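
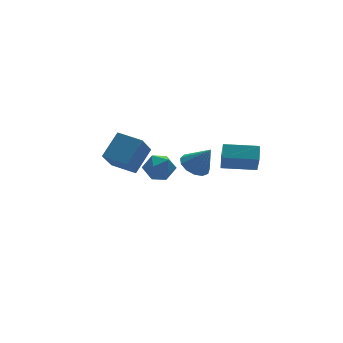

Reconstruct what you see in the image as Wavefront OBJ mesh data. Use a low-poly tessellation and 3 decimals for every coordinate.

v 2.225 3.844 -0.992
v 3.168 4.214 -1.224
v 2.915 3.076 0.592
v 2.902 4.629 -0.906
v 2.42 4.794 -0.616
v 1.877 4.657 -0.445
v 1.444 4.263 -0.448
v 1.258 3.735 -0.623
v 1.38 3.242 -0.915
v 1.77 2.94 -1.232
v 2.304 2.925 -1.472
v 2.813 3.202 -1.56
v 3.135 3.682 -1.467
v 0.61 -3.128 2.913
v 0.308 -3.967 4.278
v 1.022 -2.339 3.489
v 0.72 -3.179 4.854
v 2.46 -4.001 2.786
v 2.158 -4.841 4.151
v 2.872 -3.213 3.362
v 2.57 -4.052 4.727
v -2.756 1.142 0.978
v -3.667 0.267 2.411
v -3.736 2.48 1.173
v -4.647 1.605 2.605
v -1.473 1.895 2.255
v -2.384 1.02 3.687
v -2.453 3.233 2.449
v -3.364 2.358 3.882
v -2.175 0.388 2.277
v -1.361 -0.083 2.722
v -2.719 -1.097 1.698
v -1.905 -1.568 2.143
v -2.656 -1.159 2.735
v -2.32 -0.242 3.093
v -1.76 -0.938 1.327
v -1.424 -0.021 1.685
v -1.104 -0.903 2.134
v -1.658 -1.04 3.005
v -2.422 -0.14 1.415
v -2.976 -0.277 2.286
f 2 1 4
f 2 4 3
f 4 1 5
f 4 5 3
f 5 1 6
f 5 6 3
f 6 1 7
f 6 7 3
f 7 1 8
f 7 8 3
f 8 1 9
f 8 9 3
f 9 1 10
f 9 10 3
f 10 1 11
f 10 11 3
f 11 1 12
f 11 12 3
f 12 1 13
f 12 13 3
f 13 1 2
f 13 2 3
f 15 17 14
f 18 15 14
f 14 17 16
f 16 18 14
f 15 21 17
f 19 15 18
f 19 21 15
f 17 21 16
f 20 18 16
f 16 21 20
f 20 19 18
f 21 19 20
f 23 25 22
f 26 23 22
f 22 25 24
f 24 26 22
f 23 29 25
f 27 23 26
f 27 29 23
f 25 29 24
f 28 26 24
f 24 29 28
f 28 27 26
f 29 27 28
f 30 41 35
f 30 35 31
f 30 31 37
f 30 37 40
f 30 40 41
f 31 35 39
f 35 41 34
f 41 40 32
f 40 37 36
f 37 31 38
f 33 39 34
f 33 34 32
f 33 32 36
f 33 36 38
f 33 38 39
f 34 39 35
f 32 34 41
f 36 32 40
f 38 36 37
f 39 38 31



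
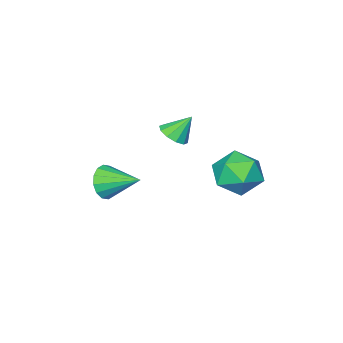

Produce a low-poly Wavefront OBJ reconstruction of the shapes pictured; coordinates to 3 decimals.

v -1.794 -0.113 2.333
v -1.367 0.503 2.329
v -2.426 0.333 3.367
v -1.739 0.586 2.066
v -2.133 0.401 1.905
v -2.397 0.02 1.908
v -2.431 -0.411 2.073
v -2.222 -0.729 2.338
v -1.85 -0.811 2.601
v -1.456 -0.627 2.762
v -1.192 -0.246 2.759
v -1.158 0.186 2.594
v -3.946 2.821 1.161
v -3.093 3.42 1.814
v -2.527 2.1 -0.034
v -1.674 2.699 0.619
v -2.271 1.746 1.116
v -3.149 2.192 1.855
v -2.471 3.328 -0.075
v -3.349 3.774 0.664
v -2.181 3.734 1.05
v -2.058 2.756 1.786
v -3.562 2.764 -0.006
v -3.439 1.786 0.73
v 2.131 0.137 1.233
v 2.732 0.101 1.875
v 1.569 1.643 1.847
v 2.939 0.318 1.532
v 2.929 0.486 1.109
v 2.706 0.561 0.719
v 2.328 0.523 0.467
v 1.898 0.381 0.421
v 1.53 0.174 0.592
v 1.323 -0.043 0.935
v 1.333 -0.212 1.358
v 1.557 -0.287 1.748
v 1.934 -0.248 2
v 2.364 -0.107 2.046
f 2 1 4
f 2 4 3
f 4 1 5
f 4 5 3
f 5 1 6
f 5 6 3
f 6 1 7
f 6 7 3
f 7 1 8
f 7 8 3
f 8 1 9
f 8 9 3
f 9 1 10
f 9 10 3
f 10 1 11
f 10 11 3
f 11 1 12
f 11 12 3
f 12 1 2
f 12 2 3
f 13 24 18
f 13 18 14
f 13 14 20
f 13 20 23
f 13 23 24
f 14 18 22
f 18 24 17
f 24 23 15
f 23 20 19
f 20 14 21
f 16 22 17
f 16 17 15
f 16 15 19
f 16 19 21
f 16 21 22
f 17 22 18
f 15 17 24
f 19 15 23
f 21 19 20
f 22 21 14
f 26 25 28
f 26 28 27
f 28 25 29
f 28 29 27
f 29 25 30
f 29 30 27
f 30 25 31
f 30 31 27
f 31 25 32
f 31 32 27
f 32 25 33
f 32 33 27
f 33 25 34
f 33 34 27
f 34 25 35
f 34 35 27
f 35 25 36
f 35 36 27
f 36 25 37
f 36 37 27
f 37 25 38
f 37 38 27
f 38 25 26
f 38 26 27



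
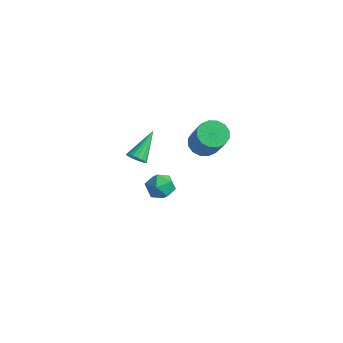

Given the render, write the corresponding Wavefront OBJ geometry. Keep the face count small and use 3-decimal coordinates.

v 3.338 -1.495 1.159
v 3.96 -1.362 0.76
v 5.023 -1.833 2.263
v 4.402 -1.965 2.661
v 3.873 -1.023 0.928
v 4.937 -1.493 2.43
v 3.644 -0.81 1.157
v 4.707 -1.28 2.66
v 3.332 -0.78 1.387
v 4.396 -1.251 2.889
v 3.022 -0.942 1.555
v 4.086 -1.413 3.058
v 2.797 -1.252 1.618
v 3.86 -1.723 3.12
v 2.717 -1.627 1.557
v 3.78 -2.098 3.06
v 2.803 -1.967 1.39
v 3.867 -2.437 2.892
v 3.033 -2.18 1.16
v 4.096 -2.65 2.663
v 3.344 -2.209 0.931
v 4.408 -2.68 2.433
v 3.654 -2.047 0.762
v 4.718 -2.518 2.265
v 3.88 -1.737 0.7
v 4.943 -2.208 2.202
v 1.042 -3.497 -0.208
v 1.552 -3.403 -0.17
v 0.718 -2.163 0.828
v 1.481 -3.268 -0.366
v 1.309 -3.185 -0.526
v 1.076 -3.174 -0.614
v 0.836 -3.237 -0.608
v 0.642 -3.36 -0.51
v 0.54 -3.514 -0.343
v 0.553 -3.664 -0.145
v 0.678 -3.776 0.038
v 0.887 -3.825 0.166
v 1.131 -3.798 0.208
v 1.354 -3.702 0.154
v 1.506 -3.56 0.018
v 0.35 -0.839 -3.371
v 0.985 -1.29 -3.191
v -0.065 -1.75 -4.189
v 0.57 -2.201 -4.009
v -0.002 -2.079 -3.464
v 0.254 -1.516 -2.958
v 0.666 -1.524 -4.422
v 0.922 -0.961 -3.916
v 1.18 -1.713 -3.84
v 0.767 -2.057 -3.248
v 0.153 -0.983 -4.132
v -0.26 -1.327 -3.54
f 2 1 5
f 2 5 3
f 3 5 6
f 3 6 4
f 5 1 7
f 5 7 6
f 6 7 8
f 6 8 4
f 7 1 9
f 7 9 8
f 8 9 10
f 8 10 4
f 9 1 11
f 9 11 10
f 10 11 12
f 10 12 4
f 11 1 13
f 11 13 12
f 12 13 14
f 12 14 4
f 13 1 15
f 13 15 14
f 14 15 16
f 14 16 4
f 15 1 17
f 15 17 16
f 16 17 18
f 16 18 4
f 17 1 19
f 17 19 18
f 18 19 20
f 18 20 4
f 19 1 21
f 19 21 20
f 20 21 22
f 20 22 4
f 21 1 23
f 21 23 22
f 22 23 24
f 22 24 4
f 23 1 25
f 23 25 24
f 24 25 26
f 24 26 4
f 25 1 2
f 25 2 26
f 26 2 3
f 26 3 4
f 28 27 30
f 28 30 29
f 30 27 31
f 30 31 29
f 31 27 32
f 31 32 29
f 32 27 33
f 32 33 29
f 33 27 34
f 33 34 29
f 34 27 35
f 34 35 29
f 35 27 36
f 35 36 29
f 36 27 37
f 36 37 29
f 37 27 38
f 37 38 29
f 38 27 39
f 38 39 29
f 39 27 40
f 39 40 29
f 40 27 41
f 40 41 29
f 41 27 28
f 41 28 29
f 42 53 47
f 42 47 43
f 42 43 49
f 42 49 52
f 42 52 53
f 43 47 51
f 47 53 46
f 53 52 44
f 52 49 48
f 49 43 50
f 45 51 46
f 45 46 44
f 45 44 48
f 45 48 50
f 45 50 51
f 46 51 47
f 44 46 53
f 48 44 52
f 50 48 49
f 51 50 43



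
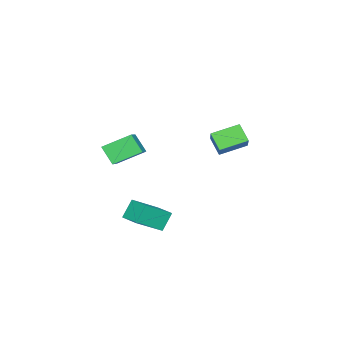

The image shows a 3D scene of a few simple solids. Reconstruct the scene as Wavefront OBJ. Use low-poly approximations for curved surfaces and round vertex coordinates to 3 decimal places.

v 1.423 -3.683 3.082
v 3.147 -3.025 4.063
v 1.649 -3.024 2.243
v 3.373 -2.366 3.224
v 2.207 -4.774 2.436
v 3.931 -4.116 3.417
v 2.433 -4.115 1.597
v 4.157 -3.457 2.578
v -2.284 -1.139 0.493
v -2.673 -1.767 1.253
v -3.165 -0.061 0.933
v -3.554 -0.69 1.693
v -1.166 -0.63 1.487
v -1.555 -1.259 2.247
v -2.047 0.447 1.927
v -2.436 -0.181 2.687
v 1.103 -2.702 -1.695
v 2.271 -3.465 -0.723
v 1.599 -1.764 -1.555
v 2.767 -2.527 -0.583
v 1.713 -2.893 -2.577
v 2.881 -3.656 -1.605
v 2.209 -1.955 -2.437
v 3.377 -2.718 -1.465
f 2 4 1
f 5 2 1
f 1 4 3
f 3 5 1
f 2 8 4
f 6 2 5
f 6 8 2
f 4 8 3
f 7 5 3
f 3 8 7
f 7 6 5
f 8 6 7
f 10 12 9
f 13 10 9
f 9 12 11
f 11 13 9
f 10 16 12
f 14 10 13
f 14 16 10
f 12 16 11
f 15 13 11
f 11 16 15
f 15 14 13
f 16 14 15
f 18 20 17
f 21 18 17
f 17 20 19
f 19 21 17
f 18 24 20
f 22 18 21
f 22 24 18
f 20 24 19
f 23 21 19
f 19 24 23
f 23 22 21
f 24 22 23



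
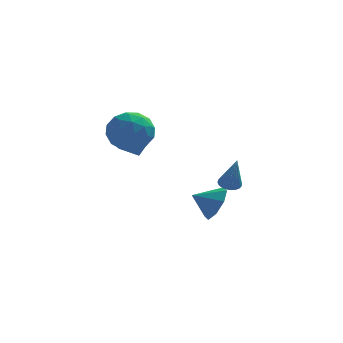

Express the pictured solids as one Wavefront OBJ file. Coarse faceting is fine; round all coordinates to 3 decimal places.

v -1.368 -1.131 3.009
v -0.724 -1.366 4.005
v -2.916 -2.034 3.795
v -2.272 -2.269 4.791
v -2.593 -1.132 4.534
v -1.637 -0.574 4.048
v -2.003 -2.826 3.752
v -1.047 -2.268 3.266
v -1.117 -2.414 4.464
v -1.482 -1.367 4.948
v -2.158 -2.033 2.852
v -2.523 -0.986 3.336
v -0.91 -1.169 3.438
v -2.73 -2.231 4.362
v -2.919 -1.562 4.211
v -2.54 -1.701 4.797
v -1.447 -0.704 3.463
v -1.069 -0.842 4.049
v -2.167 -0.705 4.36
v -2.571 -2.558 3.751
v -2.193 -2.696 4.337
v -1.1 -1.699 3.003
v -0.721 -1.838 3.589
v -1.473 -2.695 3.44
v -0.763 -1.924 4.293
v -1.672 -2.454 4.755
v -1.514 -2.781 4.144
v -0.952 -2.453 3.859
v -0.977 -1.308 4.577
v -1.887 -1.839 5.04
v -2.076 -1.171 4.889
v -1.514 -0.843 4.603
v -1.208 -1.924 4.847
v -1.753 -1.561 2.76
v -2.663 -2.092 3.223
v -2.126 -2.557 3.197
v -1.564 -2.229 2.911
v -1.968 -0.946 3.045
v -2.877 -1.476 3.507
v -2.688 -0.947 3.941
v -2.126 -0.619 3.656
v -2.432 -1.476 2.953
v -1.551 -0.415 1.89
v -1.729 -1.14 2.51
v -2.546 0.052 2.15
v -2.725 -0.672 2.77
v -1.075 0.152 2.69
v -1.254 -0.572 3.31
v -2.071 0.62 2.95
v -2.249 -0.105 3.57
v 1.955 1.355 -1.854
v 2.488 1.199 -0.916
v 0.825 1.145 -1.246
v 2.276 1.997 -1.034
v 1.876 2.419 -1.632
v 1.522 2.218 -2.36
v 1.422 1.511 -2.792
v 1.634 0.713 -2.674
v 2.034 0.291 -2.076
v 2.388 0.492 -1.348
v 2.681 -0.32 0.183
v 3.244 -0.363 0.05
v 3.039 -1.04 1.937
v 3.232 -0.141 0.144
v 3.124 0.05 0.244
v 2.939 0.177 0.334
v 2.71 0.218 0.397
v 2.476 0.166 0.424
v 2.278 0.03 0.408
v 2.149 -0.167 0.354
v 2.112 -0.39 0.27
v 2.174 -0.601 0.171
v 2.323 -0.763 0.074
v 2.535 -0.849 -0.005
v 2.771 -0.843 -0.05
v 2.993 -0.747 -0.056
v 3.16 -0.577 -0.02
f 1 38 17
f 38 12 41
f 17 41 6
f 38 41 17
f 1 17 13
f 17 6 18
f 13 18 2
f 17 18 13
f 1 13 22
f 13 2 23
f 22 23 8
f 13 23 22
f 1 22 34
f 22 8 37
f 34 37 11
f 22 37 34
f 1 34 38
f 34 11 42
f 38 42 12
f 34 42 38
f 2 18 29
f 18 6 32
f 29 32 10
f 18 32 29
f 6 41 19
f 41 12 40
f 19 40 5
f 41 40 19
f 12 42 39
f 42 11 35
f 39 35 3
f 42 35 39
f 11 37 36
f 37 8 24
f 36 24 7
f 37 24 36
f 8 23 28
f 23 2 25
f 28 25 9
f 23 25 28
f 4 30 16
f 30 10 31
f 16 31 5
f 30 31 16
f 4 16 14
f 16 5 15
f 14 15 3
f 16 15 14
f 4 14 21
f 14 3 20
f 21 20 7
f 14 20 21
f 4 21 26
f 21 7 27
f 26 27 9
f 21 27 26
f 4 26 30
f 26 9 33
f 30 33 10
f 26 33 30
f 5 31 19
f 31 10 32
f 19 32 6
f 31 32 19
f 3 15 39
f 15 5 40
f 39 40 12
f 15 40 39
f 7 20 36
f 20 3 35
f 36 35 11
f 20 35 36
f 9 27 28
f 27 7 24
f 28 24 8
f 27 24 28
f 10 33 29
f 33 9 25
f 29 25 2
f 33 25 29
f 44 46 43
f 47 44 43
f 43 46 45
f 45 47 43
f 44 50 46
f 48 44 47
f 48 50 44
f 46 50 45
f 49 47 45
f 45 50 49
f 49 48 47
f 50 48 49
f 52 51 54
f 52 54 53
f 54 51 55
f 54 55 53
f 55 51 56
f 55 56 53
f 56 51 57
f 56 57 53
f 57 51 58
f 57 58 53
f 58 51 59
f 58 59 53
f 59 51 60
f 59 60 53
f 60 51 52
f 60 52 53
f 62 61 64
f 62 64 63
f 64 61 65
f 64 65 63
f 65 61 66
f 65 66 63
f 66 61 67
f 66 67 63
f 67 61 68
f 67 68 63
f 68 61 69
f 68 69 63
f 69 61 70
f 69 70 63
f 70 61 71
f 70 71 63
f 71 61 72
f 71 72 63
f 72 61 73
f 72 73 63
f 73 61 74
f 73 74 63
f 74 61 75
f 74 75 63
f 75 61 76
f 75 76 63
f 76 61 77
f 76 77 63
f 77 61 62
f 77 62 63



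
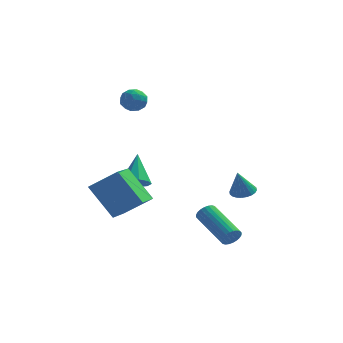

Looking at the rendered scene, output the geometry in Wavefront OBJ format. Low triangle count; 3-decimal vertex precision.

v -3.103 3.665 2.287
v -2.821 3.461 1.687
v -2.879 2.659 2.733
v -2.597 2.455 2.133
v -2.28 2.937 2.519
v -2.419 3.558 2.243
v -3.281 2.562 2.177
v -3.42 3.183 1.901
v -2.931 2.779 1.618
v -2.313 3.011 1.83
v -3.387 3.109 2.59
v -2.769 3.341 2.802
v -2.982 3.651 1.948
v -2.718 2.469 2.472
v -2.532 2.752 2.699
v -2.366 2.632 2.346
v -2.745 3.708 2.275
v -2.579 3.589 1.922
v -2.261 3.28 2.411
v -3.121 2.531 2.498
v -2.955 2.412 2.145
v -3.334 3.488 2.074
v -3.168 3.368 1.721
v -3.439 2.84 2.009
v -2.881 3.131 1.555
v -2.749 2.54 1.817
v -3.152 2.602 1.843
v -3.233 2.967 1.68
v -2.517 3.267 1.679
v -2.385 2.676 1.941
v -2.199 2.959 2.168
v -2.28 3.324 2.006
v -2.582 2.866 1.639
v -3.315 3.444 2.479
v -3.183 2.853 2.741
v -3.42 2.796 2.414
v -3.501 3.161 2.252
v -2.951 3.58 2.603
v -2.819 2.989 2.865
v -2.467 3.153 2.74
v -2.548 3.518 2.577
v -3.118 3.254 2.781
v 2.481 -1.448 -4.161
v 2.746 -1.456 -3.703
v 1.364 -0.059 -2.88
v 1.099 -0.052 -3.339
v 2.842 -1.302 -3.802
v 1.46 0.095 -2.98
v 2.883 -1.171 -3.957
v 1.501 0.226 -3.134
v 2.863 -1.082 -4.142
v 1.481 0.315 -3.32
v 2.785 -1.048 -4.33
v 1.403 0.348 -3.508
v 2.66 -1.076 -4.493
v 1.278 0.321 -3.671
v 2.508 -1.16 -4.605
v 1.126 0.237 -3.783
v 2.352 -1.288 -4.65
v 0.97 0.108 -3.827
v 2.216 -1.441 -4.62
v 0.834 -0.044 -3.797
v 2.12 -1.595 -4.52
v 0.738 -0.198 -3.698
v 2.079 -1.726 -4.366
v 0.697 -0.329 -3.543
v 2.099 -1.815 -4.18
v 0.717 -0.418 -3.358
v 2.177 -1.848 -3.992
v 0.795 -0.452 -3.17
v 2.302 -1.821 -3.829
v 0.92 -0.424 -3.007
v 2.454 -1.737 -3.717
v 1.072 -0.34 -2.895
v 2.61 -1.608 -3.673
v 1.228 -0.212 -2.85
v -2.482 1.591 -2.482
v -1.749 1.739 -2.534
v -2.618 2.749 -1.098
v -2.014 2.063 -2.831
v -2.499 2.165 -2.964
v -2.975 2 -2.872
v -3.221 1.643 -2.598
v -3.121 1.262 -2.269
v -2.722 1.035 -2.04
v -2.211 1.068 -2.018
v -1.826 1.346 -2.213
v -3.66 -2.598 -1.078
v -2.38 -2.422 -0.135
v -3.551 -0.933 -1.536
v -2.271 -0.757 -0.593
v -2.449 -3.103 -2.627
v -1.169 -2.927 -1.684
v -2.34 -1.438 -3.085
v -1.06 -1.262 -2.142
v 2.188 3.672 -3.479
v 2.83 3.672 -3.374
v 1.972 3.288 -2.161
v 2.769 3.911 -3.314
v 2.621 4.114 -3.28
v 2.406 4.249 -3.276
v 2.159 4.296 -3.303
v 1.915 4.249 -3.356
v 1.714 4.113 -3.429
v 1.584 3.91 -3.509
v 1.547 3.671 -3.585
v 1.607 3.432 -3.644
v 1.756 3.229 -3.679
v 1.97 3.094 -3.683
v 2.218 3.047 -3.656
v 2.461 3.094 -3.602
v 2.663 3.23 -3.53
v 2.792 3.433 -3.449
f 1 38 17
f 38 12 41
f 17 41 6
f 38 41 17
f 1 17 13
f 17 6 18
f 13 18 2
f 17 18 13
f 1 13 22
f 13 2 23
f 22 23 8
f 13 23 22
f 1 22 34
f 22 8 37
f 34 37 11
f 22 37 34
f 1 34 38
f 34 11 42
f 38 42 12
f 34 42 38
f 2 18 29
f 18 6 32
f 29 32 10
f 18 32 29
f 6 41 19
f 41 12 40
f 19 40 5
f 41 40 19
f 12 42 39
f 42 11 35
f 39 35 3
f 42 35 39
f 11 37 36
f 37 8 24
f 36 24 7
f 37 24 36
f 8 23 28
f 23 2 25
f 28 25 9
f 23 25 28
f 4 30 16
f 30 10 31
f 16 31 5
f 30 31 16
f 4 16 14
f 16 5 15
f 14 15 3
f 16 15 14
f 4 14 21
f 14 3 20
f 21 20 7
f 14 20 21
f 4 21 26
f 21 7 27
f 26 27 9
f 21 27 26
f 4 26 30
f 26 9 33
f 30 33 10
f 26 33 30
f 5 31 19
f 31 10 32
f 19 32 6
f 31 32 19
f 3 15 39
f 15 5 40
f 39 40 12
f 15 40 39
f 7 20 36
f 20 3 35
f 36 35 11
f 20 35 36
f 9 27 28
f 27 7 24
f 28 24 8
f 27 24 28
f 10 33 29
f 33 9 25
f 29 25 2
f 33 25 29
f 44 43 47
f 44 47 45
f 45 47 48
f 45 48 46
f 47 43 49
f 47 49 48
f 48 49 50
f 48 50 46
f 49 43 51
f 49 51 50
f 50 51 52
f 50 52 46
f 51 43 53
f 51 53 52
f 52 53 54
f 52 54 46
f 53 43 55
f 53 55 54
f 54 55 56
f 54 56 46
f 55 43 57
f 55 57 56
f 56 57 58
f 56 58 46
f 57 43 59
f 57 59 58
f 58 59 60
f 58 60 46
f 59 43 61
f 59 61 60
f 60 61 62
f 60 62 46
f 61 43 63
f 61 63 62
f 62 63 64
f 62 64 46
f 63 43 65
f 63 65 64
f 64 65 66
f 64 66 46
f 65 43 67
f 65 67 66
f 66 67 68
f 66 68 46
f 67 43 69
f 67 69 68
f 68 69 70
f 68 70 46
f 69 43 71
f 69 71 70
f 70 71 72
f 70 72 46
f 71 43 73
f 71 73 72
f 72 73 74
f 72 74 46
f 73 43 75
f 73 75 74
f 74 75 76
f 74 76 46
f 75 43 44
f 75 44 76
f 76 44 45
f 76 45 46
f 78 77 80
f 78 80 79
f 80 77 81
f 80 81 79
f 81 77 82
f 81 82 79
f 82 77 83
f 82 83 79
f 83 77 84
f 83 84 79
f 84 77 85
f 84 85 79
f 85 77 86
f 85 86 79
f 86 77 87
f 86 87 79
f 87 77 78
f 87 78 79
f 89 91 88
f 92 89 88
f 88 91 90
f 90 92 88
f 89 95 91
f 93 89 92
f 93 95 89
f 91 95 90
f 94 92 90
f 90 95 94
f 94 93 92
f 95 93 94
f 97 96 99
f 97 99 98
f 99 96 100
f 99 100 98
f 100 96 101
f 100 101 98
f 101 96 102
f 101 102 98
f 102 96 103
f 102 103 98
f 103 96 104
f 103 104 98
f 104 96 105
f 104 105 98
f 105 96 106
f 105 106 98
f 106 96 107
f 106 107 98
f 107 96 108
f 107 108 98
f 108 96 109
f 108 109 98
f 109 96 110
f 109 110 98
f 110 96 111
f 110 111 98
f 111 96 112
f 111 112 98
f 112 96 113
f 112 113 98
f 113 96 97
f 113 97 98



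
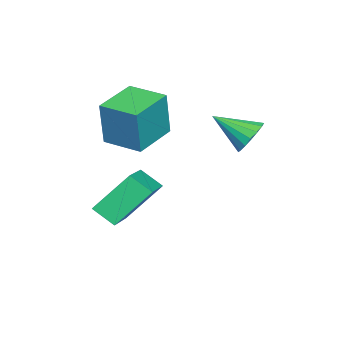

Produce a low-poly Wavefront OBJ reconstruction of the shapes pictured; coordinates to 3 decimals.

v -2.072 -0.227 -0.621
v -0.069 0.08 0.156
v -1.96 0.699 -1.276
v 0.043 1.006 -0.499
v -1.283 -1.426 -2.181
v 0.72 -1.119 -1.404
v -1.171 -0.5 -2.836
v 0.832 -0.193 -2.059
v -2.455 3.994 1.651
v -1.986 3.648 1.045
v -2.365 2.506 2.569
v -1.716 3.816 1.291
v -1.616 4.025 1.62
v -1.707 4.226 1.955
v -1.97 4.375 2.221
v -2.344 4.436 2.356
v -2.743 4.396 2.33
v -3.076 4.263 2.148
v -3.267 4.069 1.852
v -3.271 3.858 1.51
v -3.089 3.677 1.2
v -2.761 3.569 0.994
v -2.363 3.559 0.938
v -3.236 -0.922 1.327
v -2.917 -0.954 3.372
v -2.79 0.708 1.284
v -2.472 0.675 3.329
v -1.388 -1.435 1.031
v -1.07 -1.468 3.076
v -0.943 0.194 0.988
v -0.624 0.162 3.033
f 2 4 1
f 5 2 1
f 1 4 3
f 3 5 1
f 2 8 4
f 6 2 5
f 6 8 2
f 4 8 3
f 7 5 3
f 3 8 7
f 7 6 5
f 8 6 7
f 10 9 12
f 10 12 11
f 12 9 13
f 12 13 11
f 13 9 14
f 13 14 11
f 14 9 15
f 14 15 11
f 15 9 16
f 15 16 11
f 16 9 17
f 16 17 11
f 17 9 18
f 17 18 11
f 18 9 19
f 18 19 11
f 19 9 20
f 19 20 11
f 20 9 21
f 20 21 11
f 21 9 22
f 21 22 11
f 22 9 23
f 22 23 11
f 23 9 10
f 23 10 11
f 25 27 24
f 28 25 24
f 24 27 26
f 26 28 24
f 25 31 27
f 29 25 28
f 29 31 25
f 27 31 26
f 30 28 26
f 26 31 30
f 30 29 28
f 31 29 30



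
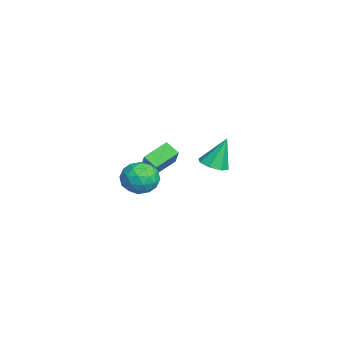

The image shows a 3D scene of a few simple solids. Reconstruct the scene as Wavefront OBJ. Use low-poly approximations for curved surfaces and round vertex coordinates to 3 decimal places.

v -2.345 -1.826 0.319
v -3.1 -0.659 0.981
v -1.879 -1.222 -0.213
v -2.634 -0.055 0.449
v -1.026 -1.705 1.611
v -1.781 -0.538 2.273
v -0.56 -1.101 1.079
v -1.315 0.066 1.741
v -3.305 1.955 -0.147
v -2.5 1.691 0.052
v -3.515 2.665 1.647
v -2.512 2.31 -0.194
v -2.989 2.721 -0.412
v -3.651 2.684 -0.475
v -4.11 2.22 -0.345
v -4.098 1.601 -0.099
v -3.622 1.19 0.119
v -2.96 1.227 0.181
v 2.714 -1.371 1.88
v 3.17 -1.096 2.775
v 3.49 -2.864 1.945
v 3.946 -2.589 2.84
v 2.92 -2.761 2.809
v 2.44 -1.838 2.77
v 4.22 -2.122 1.95
v 3.74 -1.199 1.911
v 4.1 -1.56 2.818
v 3.297 -1.955 3.349
v 3.363 -2.005 1.371
v 2.56 -2.4 1.902
v 2.874 -1.102 2.322
v 3.786 -2.858 2.398
v 3.183 -2.959 2.38
v 3.451 -2.797 2.906
v 2.445 -1.539 2.319
v 2.712 -1.377 2.845
v 2.566 -2.356 2.865
v 3.948 -2.583 1.875
v 4.215 -2.421 2.401
v 3.209 -1.163 1.814
v 3.477 -1.001 2.34
v 4.094 -1.604 1.855
v 3.688 -1.213 2.873
v 4.145 -2.091 2.911
v 4.306 -1.816 2.389
v 4.024 -1.274 2.365
v 3.216 -1.445 3.185
v 3.672 -2.323 3.223
v 3.069 -2.424 3.206
v 2.787 -1.882 3.182
v 3.763 -1.718 3.211
v 2.988 -1.637 1.497
v 3.444 -2.515 1.535
v 3.873 -2.078 1.538
v 3.591 -1.536 1.514
v 2.515 -1.869 1.809
v 2.972 -2.747 1.847
v 2.636 -2.686 2.355
v 2.354 -2.144 2.331
v 2.897 -2.242 1.509
f 2 4 1
f 5 2 1
f 1 4 3
f 3 5 1
f 2 8 4
f 6 2 5
f 6 8 2
f 4 8 3
f 7 5 3
f 3 8 7
f 7 6 5
f 8 6 7
f 10 9 12
f 10 12 11
f 12 9 13
f 12 13 11
f 13 9 14
f 13 14 11
f 14 9 15
f 14 15 11
f 15 9 16
f 15 16 11
f 16 9 17
f 16 17 11
f 17 9 18
f 17 18 11
f 18 9 10
f 18 10 11
f 19 56 35
f 56 30 59
f 35 59 24
f 56 59 35
f 19 35 31
f 35 24 36
f 31 36 20
f 35 36 31
f 19 31 40
f 31 20 41
f 40 41 26
f 31 41 40
f 19 40 52
f 40 26 55
f 52 55 29
f 40 55 52
f 19 52 56
f 52 29 60
f 56 60 30
f 52 60 56
f 20 36 47
f 36 24 50
f 47 50 28
f 36 50 47
f 24 59 37
f 59 30 58
f 37 58 23
f 59 58 37
f 30 60 57
f 60 29 53
f 57 53 21
f 60 53 57
f 29 55 54
f 55 26 42
f 54 42 25
f 55 42 54
f 26 41 46
f 41 20 43
f 46 43 27
f 41 43 46
f 22 48 34
f 48 28 49
f 34 49 23
f 48 49 34
f 22 34 32
f 34 23 33
f 32 33 21
f 34 33 32
f 22 32 39
f 32 21 38
f 39 38 25
f 32 38 39
f 22 39 44
f 39 25 45
f 44 45 27
f 39 45 44
f 22 44 48
f 44 27 51
f 48 51 28
f 44 51 48
f 23 49 37
f 49 28 50
f 37 50 24
f 49 50 37
f 21 33 57
f 33 23 58
f 57 58 30
f 33 58 57
f 25 38 54
f 38 21 53
f 54 53 29
f 38 53 54
f 27 45 46
f 45 25 42
f 46 42 26
f 45 42 46
f 28 51 47
f 51 27 43
f 47 43 20
f 51 43 47



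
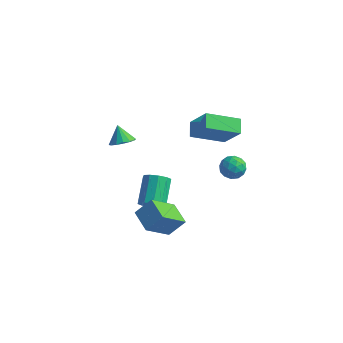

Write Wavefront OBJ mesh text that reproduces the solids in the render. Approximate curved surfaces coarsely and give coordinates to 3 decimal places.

v -2.139 0.888 -3.85
v -1.614 1.321 -4.165
v -2.096 2.646 -3.145
v -2.621 2.212 -2.83
v -2.004 1.368 -4.41
v -2.486 2.693 -3.39
v -2.446 1.231 -4.442
v -2.928 2.556 -3.422
v -2.77 0.963 -4.247
v -3.253 2.288 -3.227
v -2.854 0.667 -3.901
v -3.336 1.991 -2.881
v -2.664 0.454 -3.535
v -3.146 1.779 -2.515
v -2.274 0.407 -3.29
v -2.756 1.732 -2.27
v -1.832 0.544 -3.258
v -2.314 1.869 -2.238
v -1.507 0.812 -3.453
v -1.99 2.137 -2.433
v -1.424 1.109 -3.799
v -1.906 2.433 -2.779
v -3.299 0.035 1.513
v -2.737 -0.111 1.903
v -3.801 0.385 2.367
v -2.688 0.23 1.792
v -2.803 0.519 1.607
v -3.05 0.679 1.396
v -3.365 0.666 1.216
v -3.662 0.484 1.117
v -3.862 0.182 1.123
v -3.911 -0.16 1.234
v -3.796 -0.449 1.419
v -3.548 -0.608 1.63
v -3.234 -0.595 1.81
v -2.937 -0.413 1.909
v 0.425 3.378 -1.34
v 0.648 3.746 -0.73
v 1.572 3.294 -1.71
v 1.795 3.662 -1.1
v 1.521 2.97 -1.039
v 0.812 3.022 -0.81
v 1.408 4.018 -1.63
v 0.699 4.07 -1.401
v 1.256 4.141 -0.909
v 1.326 3.494 -0.544
v 0.894 3.546 -1.896
v 0.964 2.899 -1.531
v 0.436 3.57 -1.003
v 1.784 3.47 -1.437
v 1.623 3.064 -1.401
v 1.754 3.28 -1.043
v 0.532 3.144 -1.05
v 0.664 3.36 -0.691
v 1.177 2.904 -0.873
v 1.556 3.68 -1.749
v 1.688 3.896 -1.39
v 0.466 3.76 -1.397
v 0.597 3.976 -1.039
v 1.043 4.136 -1.567
v 0.924 4.018 -0.749
v 1.598 3.969 -0.967
v 1.371 4.178 -1.278
v 0.954 4.208 -1.144
v 0.965 3.638 -0.535
v 1.64 3.588 -0.752
v 1.478 3.182 -0.716
v 1.062 3.212 -0.582
v 1.323 3.87 -0.64
v 0.58 3.452 -1.688
v 1.255 3.402 -1.905
v 1.158 3.828 -1.858
v 0.742 3.858 -1.724
v 0.622 3.071 -1.473
v 1.296 3.022 -1.691
v 1.266 2.832 -1.296
v 0.849 2.862 -1.162
v 0.897 3.17 -1.8
v -0.544 -0.042 -4.73
v -1.068 -1.404 -3.437
v -1.641 0.666 -4.428
v -2.165 -0.696 -3.135
v 0.085 0.556 -3.845
v -0.439 -0.806 -2.552
v -1.012 1.264 -3.543
v -1.536 -0.098 -2.25
v -0.808 2.453 2.394
v 0.232 2.242 3.736
v 0.476 3.699 1.594
v 1.516 3.488 2.935
v -0.396 1.752 1.965
v 0.644 1.541 3.306
v 0.888 2.998 1.164
v 1.928 2.787 2.506
f 2 1 5
f 2 5 3
f 3 5 6
f 3 6 4
f 5 1 7
f 5 7 6
f 6 7 8
f 6 8 4
f 7 1 9
f 7 9 8
f 8 9 10
f 8 10 4
f 9 1 11
f 9 11 10
f 10 11 12
f 10 12 4
f 11 1 13
f 11 13 12
f 12 13 14
f 12 14 4
f 13 1 15
f 13 15 14
f 14 15 16
f 14 16 4
f 15 1 17
f 15 17 16
f 16 17 18
f 16 18 4
f 17 1 19
f 17 19 18
f 18 19 20
f 18 20 4
f 19 1 21
f 19 21 20
f 20 21 22
f 20 22 4
f 21 1 2
f 21 2 22
f 22 2 3
f 22 3 4
f 24 23 26
f 24 26 25
f 26 23 27
f 26 27 25
f 27 23 28
f 27 28 25
f 28 23 29
f 28 29 25
f 29 23 30
f 29 30 25
f 30 23 31
f 30 31 25
f 31 23 32
f 31 32 25
f 32 23 33
f 32 33 25
f 33 23 34
f 33 34 25
f 34 23 35
f 34 35 25
f 35 23 36
f 35 36 25
f 36 23 24
f 36 24 25
f 37 74 53
f 74 48 77
f 53 77 42
f 74 77 53
f 37 53 49
f 53 42 54
f 49 54 38
f 53 54 49
f 37 49 58
f 49 38 59
f 58 59 44
f 49 59 58
f 37 58 70
f 58 44 73
f 70 73 47
f 58 73 70
f 37 70 74
f 70 47 78
f 74 78 48
f 70 78 74
f 38 54 65
f 54 42 68
f 65 68 46
f 54 68 65
f 42 77 55
f 77 48 76
f 55 76 41
f 77 76 55
f 48 78 75
f 78 47 71
f 75 71 39
f 78 71 75
f 47 73 72
f 73 44 60
f 72 60 43
f 73 60 72
f 44 59 64
f 59 38 61
f 64 61 45
f 59 61 64
f 40 66 52
f 66 46 67
f 52 67 41
f 66 67 52
f 40 52 50
f 52 41 51
f 50 51 39
f 52 51 50
f 40 50 57
f 50 39 56
f 57 56 43
f 50 56 57
f 40 57 62
f 57 43 63
f 62 63 45
f 57 63 62
f 40 62 66
f 62 45 69
f 66 69 46
f 62 69 66
f 41 67 55
f 67 46 68
f 55 68 42
f 67 68 55
f 39 51 75
f 51 41 76
f 75 76 48
f 51 76 75
f 43 56 72
f 56 39 71
f 72 71 47
f 56 71 72
f 45 63 64
f 63 43 60
f 64 60 44
f 63 60 64
f 46 69 65
f 69 45 61
f 65 61 38
f 69 61 65
f 80 82 79
f 83 80 79
f 79 82 81
f 81 83 79
f 80 86 82
f 84 80 83
f 84 86 80
f 82 86 81
f 85 83 81
f 81 86 85
f 85 84 83
f 86 84 85
f 88 90 87
f 91 88 87
f 87 90 89
f 89 91 87
f 88 94 90
f 92 88 91
f 92 94 88
f 90 94 89
f 93 91 89
f 89 94 93
f 93 92 91
f 94 92 93



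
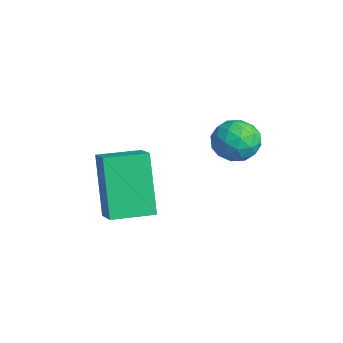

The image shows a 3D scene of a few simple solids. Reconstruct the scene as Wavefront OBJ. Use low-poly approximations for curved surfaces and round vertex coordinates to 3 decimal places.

v -3.657 -3.081 -2.241
v -4.506 -2.945 -0.591
v -3.547 -1.917 -2.28
v -4.395 -1.781 -0.631
v -2.905 -3.139 -1.849
v -3.753 -3.003 -0.2
v -2.794 -1.975 -1.889
v -3.643 -1.839 -0.239
v -1.7 0.09 0.809
v -1.251 -0.351 0.683
v -2.049 -0.489 1.597
v -1.6 -0.93 1.471
v -1.43 -0.358 1.706
v -1.215 0 1.219
v -2.085 -0.84 1.061
v -1.87 -0.482 0.574
v -1.49 -0.926 0.839
v -1.085 -0.628 1.238
v -2.215 -0.212 1.042
v -1.81 0.086 1.441
v -1.445 -0.08 0.677
v -1.855 -0.76 1.603
v -1.755 -0.424 1.741
v -1.492 -0.683 1.667
v -1.424 0.127 0.992
v -1.16 -0.133 0.918
v -1.265 -0.136 1.519
v -2.14 -0.707 1.362
v -1.876 -0.967 1.288
v -1.808 -0.157 0.613
v -1.545 -0.416 0.539
v -2.035 -0.704 0.761
v -1.321 -0.677 0.695
v -1.526 -1.017 1.158
v -1.811 -0.964 0.917
v -1.685 -0.754 0.631
v -1.083 -0.502 0.929
v -1.288 -0.842 1.392
v -1.189 -0.505 1.53
v -1.062 -0.295 1.244
v -1.223 -0.839 1.021
v -2.012 0.002 0.888
v -2.217 -0.338 1.351
v -2.238 -0.545 1.036
v -2.111 -0.335 0.75
v -1.774 0.177 1.122
v -1.979 -0.163 1.585
v -1.615 -0.086 1.649
v -1.489 0.124 1.363
v -2.077 -0.001 1.259
f 2 4 1
f 5 2 1
f 1 4 3
f 3 5 1
f 2 8 4
f 6 2 5
f 6 8 2
f 4 8 3
f 7 5 3
f 3 8 7
f 7 6 5
f 8 6 7
f 9 46 25
f 46 20 49
f 25 49 14
f 46 49 25
f 9 25 21
f 25 14 26
f 21 26 10
f 25 26 21
f 9 21 30
f 21 10 31
f 30 31 16
f 21 31 30
f 9 30 42
f 30 16 45
f 42 45 19
f 30 45 42
f 9 42 46
f 42 19 50
f 46 50 20
f 42 50 46
f 10 26 37
f 26 14 40
f 37 40 18
f 26 40 37
f 14 49 27
f 49 20 48
f 27 48 13
f 49 48 27
f 20 50 47
f 50 19 43
f 47 43 11
f 50 43 47
f 19 45 44
f 45 16 32
f 44 32 15
f 45 32 44
f 16 31 36
f 31 10 33
f 36 33 17
f 31 33 36
f 12 38 24
f 38 18 39
f 24 39 13
f 38 39 24
f 12 24 22
f 24 13 23
f 22 23 11
f 24 23 22
f 12 22 29
f 22 11 28
f 29 28 15
f 22 28 29
f 12 29 34
f 29 15 35
f 34 35 17
f 29 35 34
f 12 34 38
f 34 17 41
f 38 41 18
f 34 41 38
f 13 39 27
f 39 18 40
f 27 40 14
f 39 40 27
f 11 23 47
f 23 13 48
f 47 48 20
f 23 48 47
f 15 28 44
f 28 11 43
f 44 43 19
f 28 43 44
f 17 35 36
f 35 15 32
f 36 32 16
f 35 32 36
f 18 41 37
f 41 17 33
f 37 33 10
f 41 33 37



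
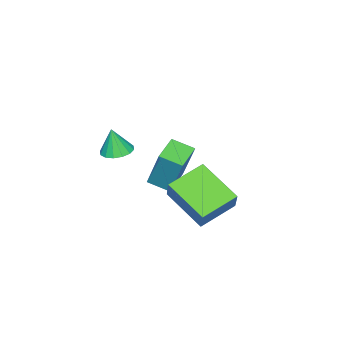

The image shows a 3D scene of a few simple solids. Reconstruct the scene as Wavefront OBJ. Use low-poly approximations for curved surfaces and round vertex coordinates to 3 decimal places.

v -1.849 3.217 -0.209
v -1.335 3.609 0.754
v -1.475 4.912 -1.098
v -0.961 5.304 -0.135
v -0.439 2.636 -0.725
v 0.075 3.028 0.238
v -0.065 4.331 -1.614
v 0.449 4.723 -0.651
v -3.757 0.121 -1.942
v -3.512 0.836 -0.079
v -3.978 1.041 -2.266
v -3.733 1.756 -0.403
v -2.567 0.324 -2.177
v -2.322 1.039 -0.314
v -2.788 1.244 -2.501
v -2.543 1.959 -0.638
v 1.499 1.818 2.424
v 1.872 2.31 2.476
v 1.581 1.642 3.496
v 1.576 2.426 2.517
v 1.259 2.379 2.534
v 1.006 2.181 2.521
v 0.886 1.886 2.482
v 0.929 1.573 2.427
v 1.126 1.326 2.372
v 1.422 1.21 2.33
v 1.739 1.257 2.313
v 1.992 1.454 2.326
v 2.112 1.749 2.366
v 2.069 2.062 2.42
f 2 4 1
f 5 2 1
f 1 4 3
f 3 5 1
f 2 8 4
f 6 2 5
f 6 8 2
f 4 8 3
f 7 5 3
f 3 8 7
f 7 6 5
f 8 6 7
f 10 12 9
f 13 10 9
f 9 12 11
f 11 13 9
f 10 16 12
f 14 10 13
f 14 16 10
f 12 16 11
f 15 13 11
f 11 16 15
f 15 14 13
f 16 14 15
f 18 17 20
f 18 20 19
f 20 17 21
f 20 21 19
f 21 17 22
f 21 22 19
f 22 17 23
f 22 23 19
f 23 17 24
f 23 24 19
f 24 17 25
f 24 25 19
f 25 17 26
f 25 26 19
f 26 17 27
f 26 27 19
f 27 17 28
f 27 28 19
f 28 17 29
f 28 29 19
f 29 17 30
f 29 30 19
f 30 17 18
f 30 18 19



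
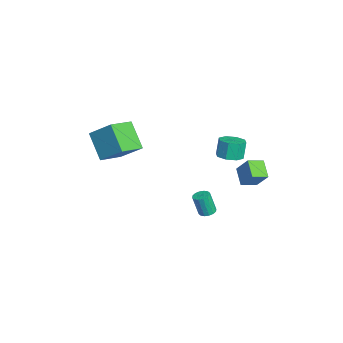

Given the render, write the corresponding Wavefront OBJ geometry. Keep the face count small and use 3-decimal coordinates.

v 2.639 3.105 -0.157
v 1.551 2.978 0.543
v 2.328 4.106 -0.457
v 1.24 3.978 0.243
v 3.34 3.682 1.037
v 2.252 3.554 1.737
v 3.029 4.682 0.737
v 1.941 4.555 1.437
v -2.966 -3.627 -1.022
v -4.397 -4.199 0.505
v -2.099 -2.33 0.277
v -3.531 -2.902 1.804
v -1.809 -4.978 -0.444
v -3.241 -5.55 1.083
v -0.943 -3.681 0.855
v -2.374 -4.253 2.382
v 1.554 1.262 -3.243
v 2.11 1.303 -3.191
v 2.003 0.919 -1.745
v 1.446 0.878 -1.797
v 2.009 1.567 -3.128
v 1.902 1.183 -1.682
v 1.786 1.75 -3.096
v 1.679 1.366 -1.65
v 1.501 1.802 -3.103
v 1.394 1.418 -1.657
v 1.23 1.709 -3.148
v 1.123 1.325 -1.702
v 1.046 1.497 -3.218
v 0.939 1.113 -1.772
v 0.997 1.221 -3.295
v 0.89 0.837 -1.849
v 1.098 0.957 -3.358
v 0.991 0.573 -1.912
v 1.321 0.774 -3.39
v 1.214 0.39 -1.944
v 1.606 0.722 -3.383
v 1.499 0.338 -1.937
v 1.877 0.815 -3.338
v 1.77 0.431 -1.892
v 2.061 1.027 -3.268
v 1.954 0.643 -1.822
v -2.098 3.078 -0.861
v -1.324 2.725 -0.602
v -1.647 2.928 0.641
v -2.422 3.282 0.381
v -1.283 3.398 -0.701
v -1.607 3.601 0.541
v -1.72 3.883 -0.894
v -2.044 4.087 0.348
v -2.378 3.897 -1.068
v -2.702 4.101 0.174
v -2.873 3.432 -1.121
v -3.196 3.635 0.122
v -2.913 2.759 -1.021
v -3.237 2.962 0.221
v -2.476 2.273 -0.828
v -2.8 2.477 0.414
v -1.818 2.259 -0.654
v -2.142 2.463 0.588
f 2 4 1
f 5 2 1
f 1 4 3
f 3 5 1
f 2 8 4
f 6 2 5
f 6 8 2
f 4 8 3
f 7 5 3
f 3 8 7
f 7 6 5
f 8 6 7
f 10 12 9
f 13 10 9
f 9 12 11
f 11 13 9
f 10 16 12
f 14 10 13
f 14 16 10
f 12 16 11
f 15 13 11
f 11 16 15
f 15 14 13
f 16 14 15
f 18 17 21
f 18 21 19
f 19 21 22
f 19 22 20
f 21 17 23
f 21 23 22
f 22 23 24
f 22 24 20
f 23 17 25
f 23 25 24
f 24 25 26
f 24 26 20
f 25 17 27
f 25 27 26
f 26 27 28
f 26 28 20
f 27 17 29
f 27 29 28
f 28 29 30
f 28 30 20
f 29 17 31
f 29 31 30
f 30 31 32
f 30 32 20
f 31 17 33
f 31 33 32
f 32 33 34
f 32 34 20
f 33 17 35
f 33 35 34
f 34 35 36
f 34 36 20
f 35 17 37
f 35 37 36
f 36 37 38
f 36 38 20
f 37 17 39
f 37 39 38
f 38 39 40
f 38 40 20
f 39 17 41
f 39 41 40
f 40 41 42
f 40 42 20
f 41 17 18
f 41 18 42
f 42 18 19
f 42 19 20
f 44 43 47
f 44 47 45
f 45 47 48
f 45 48 46
f 47 43 49
f 47 49 48
f 48 49 50
f 48 50 46
f 49 43 51
f 49 51 50
f 50 51 52
f 50 52 46
f 51 43 53
f 51 53 52
f 52 53 54
f 52 54 46
f 53 43 55
f 53 55 54
f 54 55 56
f 54 56 46
f 55 43 57
f 55 57 56
f 56 57 58
f 56 58 46
f 57 43 59
f 57 59 58
f 58 59 60
f 58 60 46
f 59 43 44
f 59 44 60
f 60 44 45
f 60 45 46



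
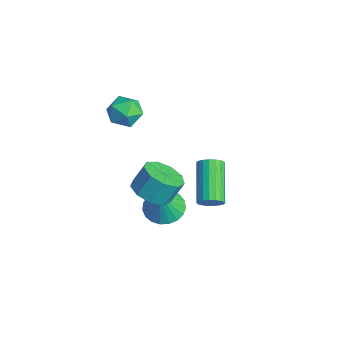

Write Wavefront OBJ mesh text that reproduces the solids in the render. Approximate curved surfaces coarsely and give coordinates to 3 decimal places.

v -0.231 0.608 0.806
v 0.464 1.003 0.542
v 0.516 -0.123 1.678
v 1.211 0.272 1.414
v 0.631 0.691 1.856
v 0.169 1.143 1.317
v 0.811 -0.263 0.903
v 0.349 0.189 0.364
v 1.107 0.464 0.602
v 0.996 1.054 1.191
v -0.016 -0.174 1.029
v -0.127 0.416 1.618
v 2.918 3.266 -3.786
v 3.181 3.081 -3.292
v 1.564 3.709 -2.199
v 1.302 3.894 -2.694
v 3.263 3.329 -3.312
v 1.647 3.958 -2.219
v 3.278 3.565 -3.427
v 1.661 4.194 -2.334
v 3.221 3.741 -3.613
v 1.604 4.37 -2.52
v 3.104 3.824 -3.833
v 1.488 4.452 -2.74
v 2.95 3.796 -4.044
v 1.334 4.424 -2.951
v 2.79 3.662 -4.204
v 1.174 4.291 -3.111
v 2.656 3.451 -4.281
v 1.039 4.079 -3.188
v 2.573 3.202 -4.261
v 0.957 3.831 -3.168
v 2.559 2.966 -4.146
v 0.942 3.595 -3.053
v 2.616 2.79 -3.96
v 0.999 3.419 -2.867
v 2.732 2.708 -3.74
v 1.116 3.336 -2.647
v 2.886 2.736 -3.529
v 1.27 3.364 -2.436
v 3.046 2.869 -3.369
v 1.43 3.498 -2.276
v 3.79 0.315 -1.263
v 4.309 0.966 -1.653
v 4.309 1.557 -0.667
v 3.79 0.905 -0.277
v 3.7 1.1 -1.734
v 3.699 1.691 -0.747
v 3.132 0.866 -1.594
v 3.132 1.457 -0.607
v 2.873 0.374 -1.299
v 2.873 0.965 -0.313
v 3.042 -0.145 -0.988
v 3.042 0.445 -0.001
v 3.562 -0.45 -0.805
v 3.562 0.141 0.181
v 4.188 -0.397 -0.837
v 4.188 0.194 0.149
v 4.628 -0.011 -1.068
v 4.628 0.58 -0.082
v 4.676 0.527 -1.391
v 4.676 1.118 -0.404
v 1.729 1.656 -4.589
v 2.411 2.248 -4.7
v 2.231 1.324 -3.271
v 2.143 2.465 -4.543
v 1.804 2.542 -4.395
v 1.451 2.466 -4.28
v 1.147 2.249 -4.218
v 0.943 1.931 -4.221
v 0.875 1.564 -4.287
v 0.955 1.214 -4.406
v 1.168 0.94 -4.556
v 1.478 0.79 -4.712
v 1.832 0.79 -4.847
v 2.168 0.939 -4.938
v 2.427 1.213 -4.968
v 2.566 1.563 -4.932
v 2.56 1.929 -4.838
f 1 12 6
f 1 6 2
f 1 2 8
f 1 8 11
f 1 11 12
f 2 6 10
f 6 12 5
f 12 11 3
f 11 8 7
f 8 2 9
f 4 10 5
f 4 5 3
f 4 3 7
f 4 7 9
f 4 9 10
f 5 10 6
f 3 5 12
f 7 3 11
f 9 7 8
f 10 9 2
f 14 13 17
f 14 17 15
f 15 17 18
f 15 18 16
f 17 13 19
f 17 19 18
f 18 19 20
f 18 20 16
f 19 13 21
f 19 21 20
f 20 21 22
f 20 22 16
f 21 13 23
f 21 23 22
f 22 23 24
f 22 24 16
f 23 13 25
f 23 25 24
f 24 25 26
f 24 26 16
f 25 13 27
f 25 27 26
f 26 27 28
f 26 28 16
f 27 13 29
f 27 29 28
f 28 29 30
f 28 30 16
f 29 13 31
f 29 31 30
f 30 31 32
f 30 32 16
f 31 13 33
f 31 33 32
f 32 33 34
f 32 34 16
f 33 13 35
f 33 35 34
f 34 35 36
f 34 36 16
f 35 13 37
f 35 37 36
f 36 37 38
f 36 38 16
f 37 13 39
f 37 39 38
f 38 39 40
f 38 40 16
f 39 13 41
f 39 41 40
f 40 41 42
f 40 42 16
f 41 13 14
f 41 14 42
f 42 14 15
f 42 15 16
f 44 43 47
f 44 47 45
f 45 47 48
f 45 48 46
f 47 43 49
f 47 49 48
f 48 49 50
f 48 50 46
f 49 43 51
f 49 51 50
f 50 51 52
f 50 52 46
f 51 43 53
f 51 53 52
f 52 53 54
f 52 54 46
f 53 43 55
f 53 55 54
f 54 55 56
f 54 56 46
f 55 43 57
f 55 57 56
f 56 57 58
f 56 58 46
f 57 43 59
f 57 59 58
f 58 59 60
f 58 60 46
f 59 43 61
f 59 61 60
f 60 61 62
f 60 62 46
f 61 43 44
f 61 44 62
f 62 44 45
f 62 45 46
f 64 63 66
f 64 66 65
f 66 63 67
f 66 67 65
f 67 63 68
f 67 68 65
f 68 63 69
f 68 69 65
f 69 63 70
f 69 70 65
f 70 63 71
f 70 71 65
f 71 63 72
f 71 72 65
f 72 63 73
f 72 73 65
f 73 63 74
f 73 74 65
f 74 63 75
f 74 75 65
f 75 63 76
f 75 76 65
f 76 63 77
f 76 77 65
f 77 63 78
f 77 78 65
f 78 63 79
f 78 79 65
f 79 63 64
f 79 64 65



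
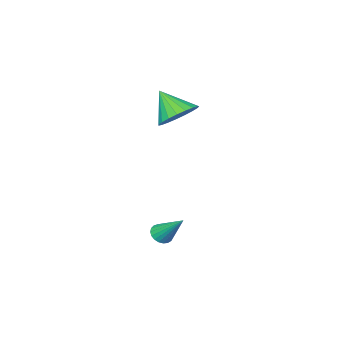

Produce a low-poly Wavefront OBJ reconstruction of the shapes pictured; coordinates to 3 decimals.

v -1.451 0.135 -3.996
v -0.999 0.004 -3.8
v -1.629 1.305 -2.804
v -0.944 0.154 -3.939
v -0.978 0.301 -4.088
v -1.093 0.419 -4.222
v -1.27 0.488 -4.316
v -1.478 0.496 -4.355
v -1.682 0.442 -4.332
v -1.845 0.334 -4.251
v -1.941 0.192 -4.125
v -1.952 0.04 -3.978
v -1.876 -0.096 -3.833
v -1.727 -0.191 -3.717
v -1.53 -0.231 -3.649
v -1.319 -0.207 -3.641
v -1.131 -0.124 -3.694
v -3.742 -1.897 1.111
v -3.356 -2.505 0.491
v -3.498 -2.883 2.229
v -3.042 -2.296 0.607
v -2.849 -2.018 0.81
v -2.81 -1.719 1.066
v -2.932 -1.451 1.329
v -3.194 -1.26 1.554
v -3.551 -1.179 1.703
v -3.941 -1.222 1.749
v -4.296 -1.382 1.686
v -4.556 -1.632 1.522
v -4.674 -1.927 1.288
v -4.632 -2.217 1.023
v -4.435 -2.451 0.773
v -4.119 -2.59 0.582
v -3.737 -2.609 0.482
f 2 1 4
f 2 4 3
f 4 1 5
f 4 5 3
f 5 1 6
f 5 6 3
f 6 1 7
f 6 7 3
f 7 1 8
f 7 8 3
f 8 1 9
f 8 9 3
f 9 1 10
f 9 10 3
f 10 1 11
f 10 11 3
f 11 1 12
f 11 12 3
f 12 1 13
f 12 13 3
f 13 1 14
f 13 14 3
f 14 1 15
f 14 15 3
f 15 1 16
f 15 16 3
f 16 1 17
f 16 17 3
f 17 1 2
f 17 2 3
f 19 18 21
f 19 21 20
f 21 18 22
f 21 22 20
f 22 18 23
f 22 23 20
f 23 18 24
f 23 24 20
f 24 18 25
f 24 25 20
f 25 18 26
f 25 26 20
f 26 18 27
f 26 27 20
f 27 18 28
f 27 28 20
f 28 18 29
f 28 29 20
f 29 18 30
f 29 30 20
f 30 18 31
f 30 31 20
f 31 18 32
f 31 32 20
f 32 18 33
f 32 33 20
f 33 18 34
f 33 34 20
f 34 18 19
f 34 19 20



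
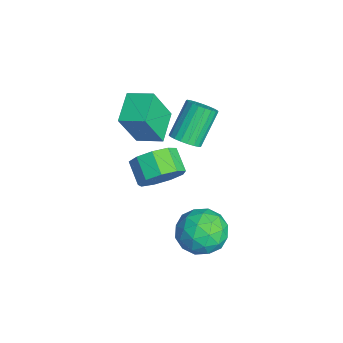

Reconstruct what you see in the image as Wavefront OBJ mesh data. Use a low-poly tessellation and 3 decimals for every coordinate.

v -0.536 -2.847 1.308
v -0.15 -2.248 2.146
v -1.198 -2.473 2.79
v -1.584 -3.073 1.952
v -0.536 -1.809 1.672
v -1.584 -2.034 2.315
v -0.921 -1.856 1.027
v -1.969 -2.081 1.671
v -1.127 -2.367 0.514
v -2.174 -2.592 1.158
v -1.056 -3.103 0.373
v -2.103 -3.328 1.016
v -0.741 -3.719 0.669
v -1.789 -3.944 1.312
v -0.331 -3.927 1.264
v -1.379 -4.152 1.908
v -0.017 -3.631 1.88
v -1.065 -3.856 2.524
v 0.055 -2.967 2.229
v -0.993 -3.192 2.872
v -4.318 -2.971 2.327
v -3.955 -3.811 4.261
v -3.71 -1.88 2.687
v -3.347 -2.72 4.621
v -2.913 -3.58 1.799
v -2.55 -4.42 3.733
v -2.305 -2.489 2.159
v -1.942 -3.329 4.093
v -3.399 -1.331 0.904
v -2.811 -0.821 0.954
v -3.773 0.141 2.447
v -4.361 -0.369 2.396
v -3.005 -0.679 0.737
v -3.967 0.283 2.23
v -3.267 -0.649 0.549
v -4.23 0.313 2.041
v -3.552 -0.737 0.422
v -4.515 0.225 1.914
v -3.811 -0.928 0.378
v -4.773 0.034 1.871
v -3.998 -1.189 0.425
v -4.961 -0.226 1.918
v -4.082 -1.474 0.555
v -5.044 -0.512 2.048
v -4.047 -1.734 0.745
v -5.01 -0.772 2.238
v -3.901 -1.925 0.963
v -4.863 -0.963 2.456
v -3.667 -2.013 1.17
v -4.63 -1.051 2.663
v -3.388 -1.983 1.331
v -4.35 -1.021 2.824
v -3.11 -1.841 1.419
v -4.072 -0.878 2.911
v -2.882 -1.61 1.417
v -3.844 -0.648 2.909
v -2.743 -1.331 1.326
v -3.706 -0.369 2.819
v -2.718 -1.052 1.163
v -3.68 -0.09 2.655
v 0.394 -0.491 -2.269
v 1.454 -1.127 -2.462
v 0.066 -1.553 -0.578
v 1.126 -2.189 -0.771
v 1.17 -0.977 -0.464
v 1.373 -0.32 -1.509
v 0.147 -2.36 -1.531
v 0.35 -1.703 -2.576
v 1.302 -2.282 -2.006
v 1.934 -1.427 -1.346
v -0.414 -1.253 -1.694
v 0.218 -0.398 -1.034
v 0.953 -0.716 -2.514
v 0.567 -1.964 -0.526
v 0.593 -1.252 -0.345
v 1.216 -1.626 -0.459
v 0.905 -0.242 -1.954
v 1.529 -0.615 -2.068
v 1.362 -0.527 -0.893
v -0.009 -2.065 -0.972
v 0.615 -2.438 -1.086
v 0.304 -1.054 -2.581
v 0.927 -1.428 -2.695
v 0.158 -2.153 -2.147
v 1.487 -1.768 -2.36
v 1.293 -2.392 -1.365
v 0.718 -2.493 -1.812
v 0.837 -2.107 -2.427
v 1.858 -1.266 -1.972
v 1.665 -1.89 -0.978
v 1.691 -1.178 -0.797
v 1.811 -0.792 -1.412
v 1.768 -1.944 -1.704
v -0.145 -0.79 -2.062
v -0.338 -1.414 -1.068
v -0.291 -1.888 -1.628
v -0.171 -1.502 -2.243
v 0.227 -0.288 -1.675
v 0.033 -0.912 -0.68
v 0.683 -0.573 -0.613
v 0.802 -0.187 -1.228
v -0.248 -0.736 -1.336
f 2 1 5
f 2 5 3
f 3 5 6
f 3 6 4
f 5 1 7
f 5 7 6
f 6 7 8
f 6 8 4
f 7 1 9
f 7 9 8
f 8 9 10
f 8 10 4
f 9 1 11
f 9 11 10
f 10 11 12
f 10 12 4
f 11 1 13
f 11 13 12
f 12 13 14
f 12 14 4
f 13 1 15
f 13 15 14
f 14 15 16
f 14 16 4
f 15 1 17
f 15 17 16
f 16 17 18
f 16 18 4
f 17 1 19
f 17 19 18
f 18 19 20
f 18 20 4
f 19 1 2
f 19 2 20
f 20 2 3
f 20 3 4
f 22 24 21
f 25 22 21
f 21 24 23
f 23 25 21
f 22 28 24
f 26 22 25
f 26 28 22
f 24 28 23
f 27 25 23
f 23 28 27
f 27 26 25
f 28 26 27
f 30 29 33
f 30 33 31
f 31 33 34
f 31 34 32
f 33 29 35
f 33 35 34
f 34 35 36
f 34 36 32
f 35 29 37
f 35 37 36
f 36 37 38
f 36 38 32
f 37 29 39
f 37 39 38
f 38 39 40
f 38 40 32
f 39 29 41
f 39 41 40
f 40 41 42
f 40 42 32
f 41 29 43
f 41 43 42
f 42 43 44
f 42 44 32
f 43 29 45
f 43 45 44
f 44 45 46
f 44 46 32
f 45 29 47
f 45 47 46
f 46 47 48
f 46 48 32
f 47 29 49
f 47 49 48
f 48 49 50
f 48 50 32
f 49 29 51
f 49 51 50
f 50 51 52
f 50 52 32
f 51 29 53
f 51 53 52
f 52 53 54
f 52 54 32
f 53 29 55
f 53 55 54
f 54 55 56
f 54 56 32
f 55 29 57
f 55 57 56
f 56 57 58
f 56 58 32
f 57 29 59
f 57 59 58
f 58 59 60
f 58 60 32
f 59 29 30
f 59 30 60
f 60 30 31
f 60 31 32
f 61 98 77
f 98 72 101
f 77 101 66
f 98 101 77
f 61 77 73
f 77 66 78
f 73 78 62
f 77 78 73
f 61 73 82
f 73 62 83
f 82 83 68
f 73 83 82
f 61 82 94
f 82 68 97
f 94 97 71
f 82 97 94
f 61 94 98
f 94 71 102
f 98 102 72
f 94 102 98
f 62 78 89
f 78 66 92
f 89 92 70
f 78 92 89
f 66 101 79
f 101 72 100
f 79 100 65
f 101 100 79
f 72 102 99
f 102 71 95
f 99 95 63
f 102 95 99
f 71 97 96
f 97 68 84
f 96 84 67
f 97 84 96
f 68 83 88
f 83 62 85
f 88 85 69
f 83 85 88
f 64 90 76
f 90 70 91
f 76 91 65
f 90 91 76
f 64 76 74
f 76 65 75
f 74 75 63
f 76 75 74
f 64 74 81
f 74 63 80
f 81 80 67
f 74 80 81
f 64 81 86
f 81 67 87
f 86 87 69
f 81 87 86
f 64 86 90
f 86 69 93
f 90 93 70
f 86 93 90
f 65 91 79
f 91 70 92
f 79 92 66
f 91 92 79
f 63 75 99
f 75 65 100
f 99 100 72
f 75 100 99
f 67 80 96
f 80 63 95
f 96 95 71
f 80 95 96
f 69 87 88
f 87 67 84
f 88 84 68
f 87 84 88
f 70 93 89
f 93 69 85
f 89 85 62
f 93 85 89



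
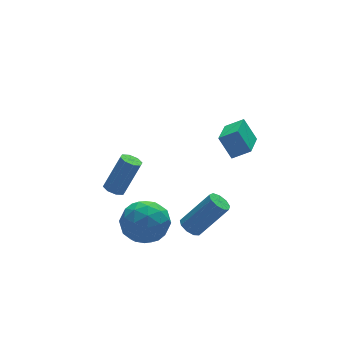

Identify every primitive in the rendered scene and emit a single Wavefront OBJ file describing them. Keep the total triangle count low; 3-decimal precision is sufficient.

v -0.402 0.883 -3.844
v 0.216 -0.187 -3.958
v -1.776 -0.033 -2.702
v -1.158 -1.103 -2.816
v -0.67 -0.172 -2.157
v 0.179 0.394 -2.862
v -1.739 -0.614 -3.798
v -0.89 -0.048 -4.503
v -0.61 -1.112 -3.929
v 0.05 -0.839 -2.915
v -1.61 0.619 -3.745
v -0.95 0.892 -2.731
v 0.028 0.428 -4.001
v -1.588 -0.648 -2.659
v -1.301 -0.101 -2.271
v -0.938 -0.73 -2.338
v 0.006 0.77 -3.357
v 0.369 0.141 -3.424
v -0.152 0.15 -2.366
v -1.929 -0.361 -3.236
v -1.566 -0.99 -3.303
v -0.622 0.51 -4.322
v -0.259 -0.119 -4.389
v -1.408 -0.37 -4.294
v -0.095 -0.744 -4.051
v -0.903 -1.283 -3.38
v -1.244 -0.995 -3.957
v -0.745 -0.663 -4.372
v 0.293 -0.584 -3.455
v -0.514 -1.122 -2.784
v -0.228 -0.575 -2.397
v 0.272 -0.242 -2.811
v -0.192 -1.127 -3.438
v -1.046 0.902 -3.876
v -1.853 0.364 -3.205
v -1.832 0.022 -3.849
v -1.332 0.355 -4.263
v -0.657 1.063 -3.28
v -1.465 0.524 -2.609
v -0.815 0.443 -2.288
v -0.316 0.775 -2.703
v -1.368 0.907 -3.222
v -0.681 3.397 -3.703
v -0.2 3.216 -3.951
v 0.722 3.223 -2.164
v 0.241 3.403 -1.917
v -0.228 3.651 -3.938
v 0.694 3.658 -2.152
v -0.521 3.937 -3.787
v 0.4 3.944 -2.001
v -0.908 3.907 -3.588
v 0.014 3.913 -1.802
v -1.162 3.577 -3.456
v -0.24 3.584 -1.669
v -1.134 3.142 -3.468
v -0.212 3.149 -1.682
v -0.84 2.856 -3.619
v 0.081 2.863 -1.833
v -0.454 2.887 -3.818
v 0.468 2.893 -2.032
v 2.389 -2.32 1.598
v 3.14 -2.7 2.08
v 2.073 -1.66 2.612
v 2.824 -2.04 3.093
v 3.496 -0.88 1.007
v 4.247 -1.26 1.488
v 3.18 -0.22 2.02
v 3.931 -0.6 2.502
v 1.06 -0.971 -3.772
v 1.496 -1.138 -4.149
v 2.775 -1.557 -2.486
v 2.34 -1.389 -2.108
v 1.525 -0.736 -4.07
v 2.805 -1.155 -2.407
v 1.336 -0.444 -3.852
v 2.616 -0.863 -2.189
v 1.019 -0.398 -3.596
v 2.299 -0.817 -1.933
v 0.721 -0.62 -3.422
v 2 -1.039 -1.759
v 0.581 -1.006 -3.412
v 1.861 -1.425 -1.749
v 0.666 -1.375 -3.57
v 1.946 -1.794 -1.907
v 0.935 -1.555 -3.822
v 2.215 -1.974 -2.159
v 1.263 -1.461 -4.051
v 2.542 -1.88 -2.388
f 1 38 17
f 38 12 41
f 17 41 6
f 38 41 17
f 1 17 13
f 17 6 18
f 13 18 2
f 17 18 13
f 1 13 22
f 13 2 23
f 22 23 8
f 13 23 22
f 1 22 34
f 22 8 37
f 34 37 11
f 22 37 34
f 1 34 38
f 34 11 42
f 38 42 12
f 34 42 38
f 2 18 29
f 18 6 32
f 29 32 10
f 18 32 29
f 6 41 19
f 41 12 40
f 19 40 5
f 41 40 19
f 12 42 39
f 42 11 35
f 39 35 3
f 42 35 39
f 11 37 36
f 37 8 24
f 36 24 7
f 37 24 36
f 8 23 28
f 23 2 25
f 28 25 9
f 23 25 28
f 4 30 16
f 30 10 31
f 16 31 5
f 30 31 16
f 4 16 14
f 16 5 15
f 14 15 3
f 16 15 14
f 4 14 21
f 14 3 20
f 21 20 7
f 14 20 21
f 4 21 26
f 21 7 27
f 26 27 9
f 21 27 26
f 4 26 30
f 26 9 33
f 30 33 10
f 26 33 30
f 5 31 19
f 31 10 32
f 19 32 6
f 31 32 19
f 3 15 39
f 15 5 40
f 39 40 12
f 15 40 39
f 7 20 36
f 20 3 35
f 36 35 11
f 20 35 36
f 9 27 28
f 27 7 24
f 28 24 8
f 27 24 28
f 10 33 29
f 33 9 25
f 29 25 2
f 33 25 29
f 44 43 47
f 44 47 45
f 45 47 48
f 45 48 46
f 47 43 49
f 47 49 48
f 48 49 50
f 48 50 46
f 49 43 51
f 49 51 50
f 50 51 52
f 50 52 46
f 51 43 53
f 51 53 52
f 52 53 54
f 52 54 46
f 53 43 55
f 53 55 54
f 54 55 56
f 54 56 46
f 55 43 57
f 55 57 56
f 56 57 58
f 56 58 46
f 57 43 59
f 57 59 58
f 58 59 60
f 58 60 46
f 59 43 44
f 59 44 60
f 60 44 45
f 60 45 46
f 62 64 61
f 65 62 61
f 61 64 63
f 63 65 61
f 62 68 64
f 66 62 65
f 66 68 62
f 64 68 63
f 67 65 63
f 63 68 67
f 67 66 65
f 68 66 67
f 70 69 73
f 70 73 71
f 71 73 74
f 71 74 72
f 73 69 75
f 73 75 74
f 74 75 76
f 74 76 72
f 75 69 77
f 75 77 76
f 76 77 78
f 76 78 72
f 77 69 79
f 77 79 78
f 78 79 80
f 78 80 72
f 79 69 81
f 79 81 80
f 80 81 82
f 80 82 72
f 81 69 83
f 81 83 82
f 82 83 84
f 82 84 72
f 83 69 85
f 83 85 84
f 84 85 86
f 84 86 72
f 85 69 87
f 85 87 86
f 86 87 88
f 86 88 72
f 87 69 70
f 87 70 88
f 88 70 71
f 88 71 72



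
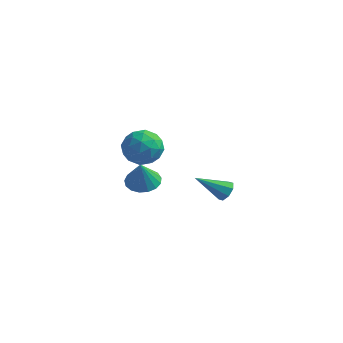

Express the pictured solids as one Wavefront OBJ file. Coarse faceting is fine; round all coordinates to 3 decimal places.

v -2.613 -2.662 0.539
v -1.65 -2.543 0.521
v -2.527 -3.118 2.081
v -1.811 -2.128 0.653
v -2.156 -1.835 0.759
v -2.605 -1.732 0.814
v -3.056 -1.841 0.807
v -3.405 -2.139 0.738
v -3.574 -2.557 0.624
v -3.521 -2.998 0.49
v -3.261 -3.363 0.368
v -2.853 -3.567 0.285
v -2.389 -3.563 0.26
v -1.977 -3.353 0.299
v -1.71 -2.985 0.393
v -0.427 3.163 -3.339
v -0.131 3.457 -2.764
v -1.893 2.257 -2.121
v -0.512 3.774 -2.987
v -0.844 3.733 -3.416
v -0.931 3.359 -3.8
v -0.724 2.869 -3.914
v -0.342 2.552 -3.691
v -0.011 2.593 -3.262
v 0.076 2.968 -2.879
v -1.831 -3.137 2.848
v -1.091 -3.282 3.739
v -3.209 -3.938 3.861
v -2.469 -4.083 4.752
v -2.819 -3.01 4.452
v -1.967 -2.515 3.826
v -2.333 -4.705 3.774
v -1.481 -4.21 3.148
v -1.401 -4.25 4.312
v -1.702 -3.203 4.731
v -2.598 -4.017 2.869
v -2.899 -2.97 3.288
v -1.34 -3.139 3.204
v -2.96 -4.081 4.396
v -3.165 -3.451 4.219
v -2.731 -3.535 4.743
v -1.855 -2.689 3.256
v -1.42 -2.774 3.779
v -2.436 -2.614 4.199
v -2.88 -4.446 3.821
v -2.445 -4.531 4.344
v -1.569 -3.685 2.857
v -1.135 -3.769 3.381
v -1.864 -4.606 3.401
v -1.088 -3.794 4.065
v -1.898 -4.264 4.66
v -1.817 -4.63 4.085
v -1.317 -4.339 3.717
v -1.264 -3.178 4.311
v -2.074 -3.649 4.907
v -2.28 -3.019 4.73
v -1.779 -2.728 4.362
v -1.447 -3.747 4.648
v -2.226 -3.571 2.693
v -3.036 -4.042 3.289
v -2.521 -4.492 3.238
v -2.02 -4.201 2.87
v -2.402 -2.956 2.94
v -3.212 -3.426 3.535
v -2.983 -2.881 3.883
v -2.483 -2.59 3.515
v -2.853 -3.473 2.952
f 2 1 4
f 2 4 3
f 4 1 5
f 4 5 3
f 5 1 6
f 5 6 3
f 6 1 7
f 6 7 3
f 7 1 8
f 7 8 3
f 8 1 9
f 8 9 3
f 9 1 10
f 9 10 3
f 10 1 11
f 10 11 3
f 11 1 12
f 11 12 3
f 12 1 13
f 12 13 3
f 13 1 14
f 13 14 3
f 14 1 15
f 14 15 3
f 15 1 2
f 15 2 3
f 17 16 19
f 17 19 18
f 19 16 20
f 19 20 18
f 20 16 21
f 20 21 18
f 21 16 22
f 21 22 18
f 22 16 23
f 22 23 18
f 23 16 24
f 23 24 18
f 24 16 25
f 24 25 18
f 25 16 17
f 25 17 18
f 26 63 42
f 63 37 66
f 42 66 31
f 63 66 42
f 26 42 38
f 42 31 43
f 38 43 27
f 42 43 38
f 26 38 47
f 38 27 48
f 47 48 33
f 38 48 47
f 26 47 59
f 47 33 62
f 59 62 36
f 47 62 59
f 26 59 63
f 59 36 67
f 63 67 37
f 59 67 63
f 27 43 54
f 43 31 57
f 54 57 35
f 43 57 54
f 31 66 44
f 66 37 65
f 44 65 30
f 66 65 44
f 37 67 64
f 67 36 60
f 64 60 28
f 67 60 64
f 36 62 61
f 62 33 49
f 61 49 32
f 62 49 61
f 33 48 53
f 48 27 50
f 53 50 34
f 48 50 53
f 29 55 41
f 55 35 56
f 41 56 30
f 55 56 41
f 29 41 39
f 41 30 40
f 39 40 28
f 41 40 39
f 29 39 46
f 39 28 45
f 46 45 32
f 39 45 46
f 29 46 51
f 46 32 52
f 51 52 34
f 46 52 51
f 29 51 55
f 51 34 58
f 55 58 35
f 51 58 55
f 30 56 44
f 56 35 57
f 44 57 31
f 56 57 44
f 28 40 64
f 40 30 65
f 64 65 37
f 40 65 64
f 32 45 61
f 45 28 60
f 61 60 36
f 45 60 61
f 34 52 53
f 52 32 49
f 53 49 33
f 52 49 53
f 35 58 54
f 58 34 50
f 54 50 27
f 58 50 54



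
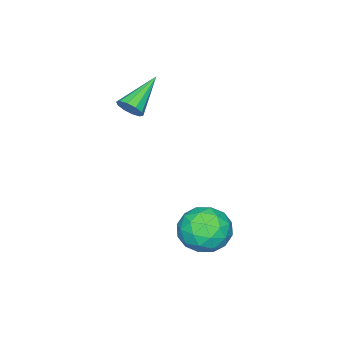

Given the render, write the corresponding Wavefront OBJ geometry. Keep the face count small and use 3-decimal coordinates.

v -0.387 4.308 -3.627
v 0.435 3.838 -3.309
v -1.295 3.082 -3.091
v -0.473 2.612 -2.773
v -0.78 3.446 -2.317
v -0.219 4.204 -2.648
v -0.641 2.716 -3.752
v -0.08 3.474 -4.083
v 0.278 2.855 -3.386
v 0.192 3.305 -2.499
v -1.052 3.615 -3.901
v -1.138 4.065 -3.014
v 0.103 4.18 -3.515
v -0.963 2.74 -2.885
v -1.144 3.23 -2.617
v -0.66 2.954 -2.43
v -0.281 4.395 -3.126
v 0.202 4.119 -2.939
v -0.511 3.889 -2.356
v -1.062 2.801 -3.461
v -0.579 2.525 -3.274
v -0.2 3.966 -3.97
v 0.284 3.69 -3.783
v -0.349 3.031 -4.044
v 0.494 3.326 -3.373
v -0.039 2.606 -3.059
v -0.138 2.667 -3.634
v 0.192 3.112 -3.829
v 0.444 3.591 -2.852
v -0.089 2.871 -2.537
v -0.27 3.361 -2.269
v 0.06 3.806 -2.463
v 0.352 3.013 -2.898
v -0.771 4.049 -3.863
v -1.304 3.329 -3.548
v -0.92 3.114 -3.937
v -0.59 3.559 -4.131
v -0.821 4.314 -3.341
v -1.354 3.594 -3.027
v -1.052 3.808 -2.571
v -0.722 4.253 -2.766
v -1.212 3.907 -3.502
v -1.987 -0.739 0.347
v -1.738 -0.969 0.78
v -3.473 -0.681 1.233
v -1.708 -0.632 0.809
v -1.785 -0.335 0.661
v -1.939 -0.193 0.393
v -2.111 -0.259 0.108
v -2.237 -0.509 -0.086
v -2.267 -0.846 -0.114
v -2.19 -1.142 0.033
v -2.036 -1.285 0.301
v -1.864 -1.219 0.586
f 1 38 17
f 38 12 41
f 17 41 6
f 38 41 17
f 1 17 13
f 17 6 18
f 13 18 2
f 17 18 13
f 1 13 22
f 13 2 23
f 22 23 8
f 13 23 22
f 1 22 34
f 22 8 37
f 34 37 11
f 22 37 34
f 1 34 38
f 34 11 42
f 38 42 12
f 34 42 38
f 2 18 29
f 18 6 32
f 29 32 10
f 18 32 29
f 6 41 19
f 41 12 40
f 19 40 5
f 41 40 19
f 12 42 39
f 42 11 35
f 39 35 3
f 42 35 39
f 11 37 36
f 37 8 24
f 36 24 7
f 37 24 36
f 8 23 28
f 23 2 25
f 28 25 9
f 23 25 28
f 4 30 16
f 30 10 31
f 16 31 5
f 30 31 16
f 4 16 14
f 16 5 15
f 14 15 3
f 16 15 14
f 4 14 21
f 14 3 20
f 21 20 7
f 14 20 21
f 4 21 26
f 21 7 27
f 26 27 9
f 21 27 26
f 4 26 30
f 26 9 33
f 30 33 10
f 26 33 30
f 5 31 19
f 31 10 32
f 19 32 6
f 31 32 19
f 3 15 39
f 15 5 40
f 39 40 12
f 15 40 39
f 7 20 36
f 20 3 35
f 36 35 11
f 20 35 36
f 9 27 28
f 27 7 24
f 28 24 8
f 27 24 28
f 10 33 29
f 33 9 25
f 29 25 2
f 33 25 29
f 44 43 46
f 44 46 45
f 46 43 47
f 46 47 45
f 47 43 48
f 47 48 45
f 48 43 49
f 48 49 45
f 49 43 50
f 49 50 45
f 50 43 51
f 50 51 45
f 51 43 52
f 51 52 45
f 52 43 53
f 52 53 45
f 53 43 54
f 53 54 45
f 54 43 44
f 54 44 45



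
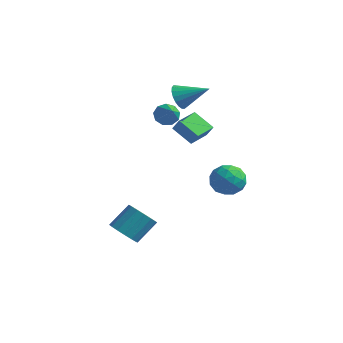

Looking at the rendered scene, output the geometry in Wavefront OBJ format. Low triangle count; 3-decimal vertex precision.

v -3.616 3.265 3.536
v -3.103 2.803 2.927
v -1.964 3.955 4.404
v -3.159 3.165 2.744
v -3.304 3.547 2.718
v -3.512 3.873 2.854
v -3.74 4.078 3.124
v -3.944 4.122 3.477
v -4.082 3.997 3.841
v -4.129 3.726 4.145
v -4.074 3.364 4.328
v -3.928 2.983 4.354
v -3.721 2.657 4.219
v -3.492 2.451 3.948
v -3.289 2.407 3.595
v -3.15 2.533 3.231
v -3.722 2.149 2.538
v -3.218 2.767 2.593
v -2.618 1.151 3.602
v -3.586 2.79 2.996
v -4.019 2.512 3.186
v -4.312 2.065 3.071
v -4.33 1.657 2.707
v -4.063 1.479 2.264
v -3.637 1.614 1.949
v -3.251 1.999 1.909
v -3.085 2.455 2.163
v -3.813 2.862 1.028
v -3.291 2.791 1.867
v -3.717 4.358 1.095
v -3.195 4.286 1.934
v -2.465 2.814 0.186
v -1.943 2.742 1.025
v -2.369 4.309 0.253
v -1.847 4.238 1.092
v -2.954 -3.336 -4.414
v -1.979 -3.457 -4.689
v -1.491 -2.224 -3.501
v -2.466 -2.104 -3.226
v -2.165 -3.078 -5.006
v -1.677 -1.845 -3.818
v -2.562 -2.768 -5.165
v -2.074 -1.535 -3.977
v -3.064 -2.61 -5.122
v -2.576 -1.378 -3.934
v -3.536 -2.647 -4.89
v -3.049 -1.415 -3.702
v -3.853 -2.869 -4.53
v -3.365 -1.636 -3.342
v -3.929 -3.216 -4.139
v -3.441 -1.983 -2.951
v -3.743 -3.595 -3.822
v -3.255 -2.362 -2.634
v -3.346 -3.905 -3.663
v -2.858 -2.672 -2.475
v -2.844 -4.062 -3.706
v -2.356 -2.83 -2.518
v -2.371 -4.025 -3.938
v -1.884 -2.793 -2.75
v -2.055 -3.804 -4.298
v -1.567 -2.571 -3.11
v -1.185 4.122 -3.427
v -0.284 4.759 -3.017
v -0.656 2.661 -2.323
v 0.245 3.298 -1.913
v -0.859 3.589 -1.627
v -1.186 4.491 -2.309
v 0.246 2.929 -3.031
v -0.081 3.831 -3.713
v 0.601 4.021 -2.772
v -0.082 4.429 -1.904
v -0.858 2.991 -3.436
v -1.541 3.399 -2.568
v -0.781 4.568 -3.319
v -0.159 2.852 -2.021
v -0.808 3.022 -1.853
v -0.278 3.397 -1.612
v -1.312 4.411 -2.903
v -0.782 4.786 -2.661
v -1.12 4.098 -1.845
v -0.158 2.634 -2.679
v 0.372 3.009 -2.437
v -0.662 4.023 -3.728
v -0.132 4.398 -3.487
v 0.18 3.322 -3.495
v 0.269 4.509 -2.934
v 0.58 3.651 -2.285
v 0.581 3.434 -2.942
v 0.388 3.964 -3.343
v -0.133 4.749 -2.423
v 0.178 3.891 -1.775
v -0.471 4.062 -1.607
v -0.663 4.592 -2.007
v 0.387 4.316 -2.28
v -1.118 3.529 -3.565
v -0.807 2.671 -2.917
v -0.277 2.828 -3.333
v -0.469 3.358 -3.733
v -1.52 3.769 -3.055
v -1.209 2.911 -2.406
v -1.328 3.456 -1.997
v -1.521 3.986 -2.398
v -1.327 3.104 -3.06
f 2 1 4
f 2 4 3
f 4 1 5
f 4 5 3
f 5 1 6
f 5 6 3
f 6 1 7
f 6 7 3
f 7 1 8
f 7 8 3
f 8 1 9
f 8 9 3
f 9 1 10
f 9 10 3
f 10 1 11
f 10 11 3
f 11 1 12
f 11 12 3
f 12 1 13
f 12 13 3
f 13 1 14
f 13 14 3
f 14 1 15
f 14 15 3
f 15 1 16
f 15 16 3
f 16 1 2
f 16 2 3
f 18 17 20
f 18 20 19
f 20 17 21
f 20 21 19
f 21 17 22
f 21 22 19
f 22 17 23
f 22 23 19
f 23 17 24
f 23 24 19
f 24 17 25
f 24 25 19
f 25 17 26
f 25 26 19
f 26 17 27
f 26 27 19
f 27 17 18
f 27 18 19
f 29 31 28
f 32 29 28
f 28 31 30
f 30 32 28
f 29 35 31
f 33 29 32
f 33 35 29
f 31 35 30
f 34 32 30
f 30 35 34
f 34 33 32
f 35 33 34
f 37 36 40
f 37 40 38
f 38 40 41
f 38 41 39
f 40 36 42
f 40 42 41
f 41 42 43
f 41 43 39
f 42 36 44
f 42 44 43
f 43 44 45
f 43 45 39
f 44 36 46
f 44 46 45
f 45 46 47
f 45 47 39
f 46 36 48
f 46 48 47
f 47 48 49
f 47 49 39
f 48 36 50
f 48 50 49
f 49 50 51
f 49 51 39
f 50 36 52
f 50 52 51
f 51 52 53
f 51 53 39
f 52 36 54
f 52 54 53
f 53 54 55
f 53 55 39
f 54 36 56
f 54 56 55
f 55 56 57
f 55 57 39
f 56 36 58
f 56 58 57
f 57 58 59
f 57 59 39
f 58 36 60
f 58 60 59
f 59 60 61
f 59 61 39
f 60 36 37
f 60 37 61
f 61 37 38
f 61 38 39
f 62 99 78
f 99 73 102
f 78 102 67
f 99 102 78
f 62 78 74
f 78 67 79
f 74 79 63
f 78 79 74
f 62 74 83
f 74 63 84
f 83 84 69
f 74 84 83
f 62 83 95
f 83 69 98
f 95 98 72
f 83 98 95
f 62 95 99
f 95 72 103
f 99 103 73
f 95 103 99
f 63 79 90
f 79 67 93
f 90 93 71
f 79 93 90
f 67 102 80
f 102 73 101
f 80 101 66
f 102 101 80
f 73 103 100
f 103 72 96
f 100 96 64
f 103 96 100
f 72 98 97
f 98 69 85
f 97 85 68
f 98 85 97
f 69 84 89
f 84 63 86
f 89 86 70
f 84 86 89
f 65 91 77
f 91 71 92
f 77 92 66
f 91 92 77
f 65 77 75
f 77 66 76
f 75 76 64
f 77 76 75
f 65 75 82
f 75 64 81
f 82 81 68
f 75 81 82
f 65 82 87
f 82 68 88
f 87 88 70
f 82 88 87
f 65 87 91
f 87 70 94
f 91 94 71
f 87 94 91
f 66 92 80
f 92 71 93
f 80 93 67
f 92 93 80
f 64 76 100
f 76 66 101
f 100 101 73
f 76 101 100
f 68 81 97
f 81 64 96
f 97 96 72
f 81 96 97
f 70 88 89
f 88 68 85
f 89 85 69
f 88 85 89
f 71 94 90
f 94 70 86
f 90 86 63
f 94 86 90



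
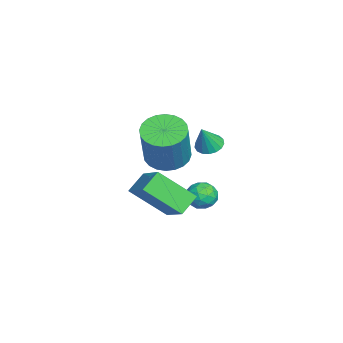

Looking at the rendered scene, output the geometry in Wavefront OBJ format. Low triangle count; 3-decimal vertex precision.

v 0.267 -0.722 2.1
v 0.719 -0.992 1.834
v 0.713 -1.038 3.18
v 0.811 -0.728 1.873
v 0.779 -0.463 1.964
v 0.63 -0.257 2.087
v 0.397 -0.157 2.212
v 0.135 -0.187 2.312
v -0.098 -0.339 2.363
v -0.246 -0.579 2.354
v -0.277 -0.852 2.287
v -0.184 -1.095 2.178
v 0.013 -1.252 2.05
v 0.268 -1.288 1.934
v 0.523 -1.194 1.856
v -0.032 -3.271 0.268
v 1.303 -2.687 1.164
v 0.154 -1.782 -0.978
v 1.489 -1.199 -0.082
v 0.611 -3.841 -0.318
v 1.946 -3.258 0.578
v 0.797 -2.353 -1.564
v 2.132 -1.769 -0.668
v -0.737 -0.369 -1.303
v -0.232 -0.536 -0.84
v -0.748 -1.444 -1.68
v -0.243 -1.611 -1.217
v -0.891 -1.454 -0.99
v -0.884 -0.789 -0.757
v -0.096 -1.191 -1.763
v -0.089 -0.526 -1.53
v 0.164 -1.044 -1.125
v -0.328 -1.207 -0.647
v -0.652 -0.773 -1.873
v -1.144 -0.936 -1.395
v -0.484 -0.358 -1.038
v -0.496 -1.622 -1.482
v -0.877 -1.53 -1.348
v -0.581 -1.628 -1.076
v -0.867 -0.507 -0.989
v -0.57 -0.605 -0.718
v -0.958 -1.145 -0.806
v -0.41 -1.375 -1.802
v -0.113 -1.473 -1.531
v -0.399 -0.352 -1.444
v -0.103 -0.45 -1.172
v -0.022 -0.835 -1.714
v 0.046 -0.755 -0.934
v 0.04 -1.387 -1.155
v 0.126 -1.14 -1.476
v 0.13 -0.749 -1.339
v -0.243 -0.85 -0.653
v -0.249 -1.483 -0.875
v -0.63 -1.39 -0.741
v -0.626 -0.999 -0.604
v -0.01 -1.149 -0.82
v -0.731 -0.497 -1.645
v -0.737 -1.13 -1.867
v -0.354 -0.981 -1.916
v -0.35 -0.59 -1.779
v -1.02 -0.593 -1.365
v -1.026 -1.225 -1.586
v -1.11 -1.231 -1.181
v -1.106 -0.84 -1.044
v -0.97 -0.831 -1.7
v 1.45 -2.327 2.215
v 2.225 -2.03 1.841
v 3.165 -2.156 3.692
v 2.39 -2.453 4.065
v 2.073 -1.724 1.939
v 3.014 -1.85 3.79
v 1.827 -1.51 2.078
v 2.767 -1.636 3.929
v 1.523 -1.42 2.239
v 2.463 -1.546 4.09
v 1.208 -1.469 2.396
v 2.149 -1.594 4.247
v 0.93 -1.648 2.525
v 1.87 -1.773 4.376
v 0.731 -1.93 2.607
v 1.671 -2.056 4.458
v 0.641 -2.273 2.629
v 1.582 -2.399 4.48
v 0.675 -2.624 2.588
v 1.615 -2.75 4.439
v 0.826 -2.93 2.49
v 1.767 -3.056 4.341
v 1.073 -3.144 2.351
v 2.013 -3.27 4.202
v 1.377 -3.234 2.19
v 2.317 -3.36 4.041
v 1.691 -3.186 2.033
v 2.632 -3.311 3.884
v 1.97 -3.007 1.904
v 2.91 -3.132 3.755
v 2.169 -2.724 1.822
v 3.109 -2.85 3.673
v 2.258 -2.381 1.8
v 3.199 -2.507 3.651
f 2 1 4
f 2 4 3
f 4 1 5
f 4 5 3
f 5 1 6
f 5 6 3
f 6 1 7
f 6 7 3
f 7 1 8
f 7 8 3
f 8 1 9
f 8 9 3
f 9 1 10
f 9 10 3
f 10 1 11
f 10 11 3
f 11 1 12
f 11 12 3
f 12 1 13
f 12 13 3
f 13 1 14
f 13 14 3
f 14 1 15
f 14 15 3
f 15 1 2
f 15 2 3
f 17 19 16
f 20 17 16
f 16 19 18
f 18 20 16
f 17 23 19
f 21 17 20
f 21 23 17
f 19 23 18
f 22 20 18
f 18 23 22
f 22 21 20
f 23 21 22
f 24 61 40
f 61 35 64
f 40 64 29
f 61 64 40
f 24 40 36
f 40 29 41
f 36 41 25
f 40 41 36
f 24 36 45
f 36 25 46
f 45 46 31
f 36 46 45
f 24 45 57
f 45 31 60
f 57 60 34
f 45 60 57
f 24 57 61
f 57 34 65
f 61 65 35
f 57 65 61
f 25 41 52
f 41 29 55
f 52 55 33
f 41 55 52
f 29 64 42
f 64 35 63
f 42 63 28
f 64 63 42
f 35 65 62
f 65 34 58
f 62 58 26
f 65 58 62
f 34 60 59
f 60 31 47
f 59 47 30
f 60 47 59
f 31 46 51
f 46 25 48
f 51 48 32
f 46 48 51
f 27 53 39
f 53 33 54
f 39 54 28
f 53 54 39
f 27 39 37
f 39 28 38
f 37 38 26
f 39 38 37
f 27 37 44
f 37 26 43
f 44 43 30
f 37 43 44
f 27 44 49
f 44 30 50
f 49 50 32
f 44 50 49
f 27 49 53
f 49 32 56
f 53 56 33
f 49 56 53
f 28 54 42
f 54 33 55
f 42 55 29
f 54 55 42
f 26 38 62
f 38 28 63
f 62 63 35
f 38 63 62
f 30 43 59
f 43 26 58
f 59 58 34
f 43 58 59
f 32 50 51
f 50 30 47
f 51 47 31
f 50 47 51
f 33 56 52
f 56 32 48
f 52 48 25
f 56 48 52
f 67 66 70
f 67 70 68
f 68 70 71
f 68 71 69
f 70 66 72
f 70 72 71
f 71 72 73
f 71 73 69
f 72 66 74
f 72 74 73
f 73 74 75
f 73 75 69
f 74 66 76
f 74 76 75
f 75 76 77
f 75 77 69
f 76 66 78
f 76 78 77
f 77 78 79
f 77 79 69
f 78 66 80
f 78 80 79
f 79 80 81
f 79 81 69
f 80 66 82
f 80 82 81
f 81 82 83
f 81 83 69
f 82 66 84
f 82 84 83
f 83 84 85
f 83 85 69
f 84 66 86
f 84 86 85
f 85 86 87
f 85 87 69
f 86 66 88
f 86 88 87
f 87 88 89
f 87 89 69
f 88 66 90
f 88 90 89
f 89 90 91
f 89 91 69
f 90 66 92
f 90 92 91
f 91 92 93
f 91 93 69
f 92 66 94
f 92 94 93
f 93 94 95
f 93 95 69
f 94 66 96
f 94 96 95
f 95 96 97
f 95 97 69
f 96 66 98
f 96 98 97
f 97 98 99
f 97 99 69
f 98 66 67
f 98 67 99
f 99 67 68
f 99 68 69

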